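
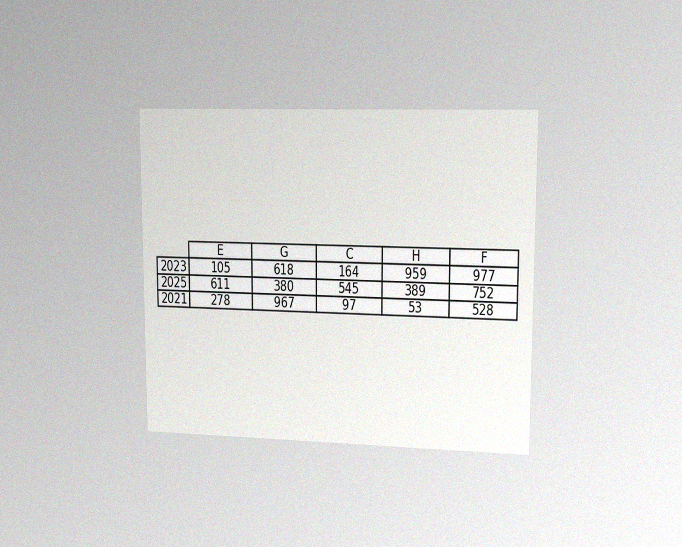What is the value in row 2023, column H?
The chart is viewed slightly from the right, with some photo noise. The (2023, H) cell reads 959.

959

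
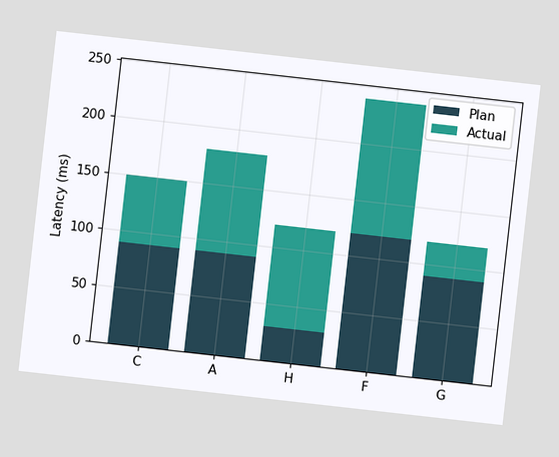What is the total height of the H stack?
The chart is tilted about 6° clockwise. The H stack's top reaches 120ms on the y-axis.

120ms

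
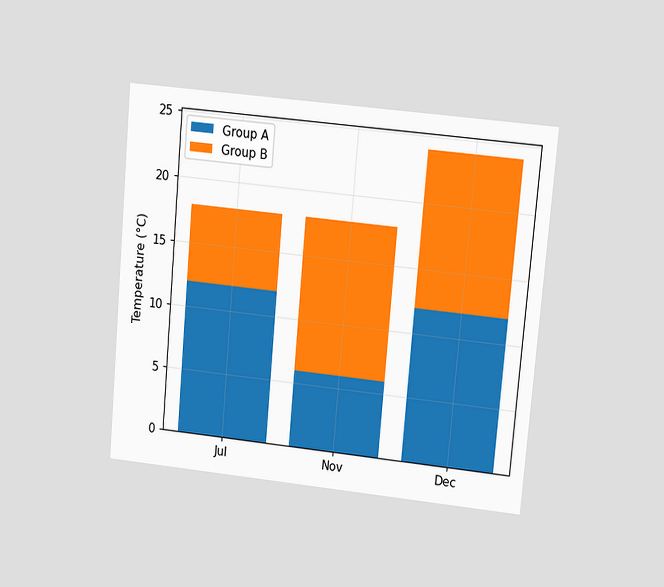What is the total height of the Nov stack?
18°C

The chart is tilted about 5° clockwise and viewed at a slight angle. The Nov stack's top reaches 18°C on the y-axis.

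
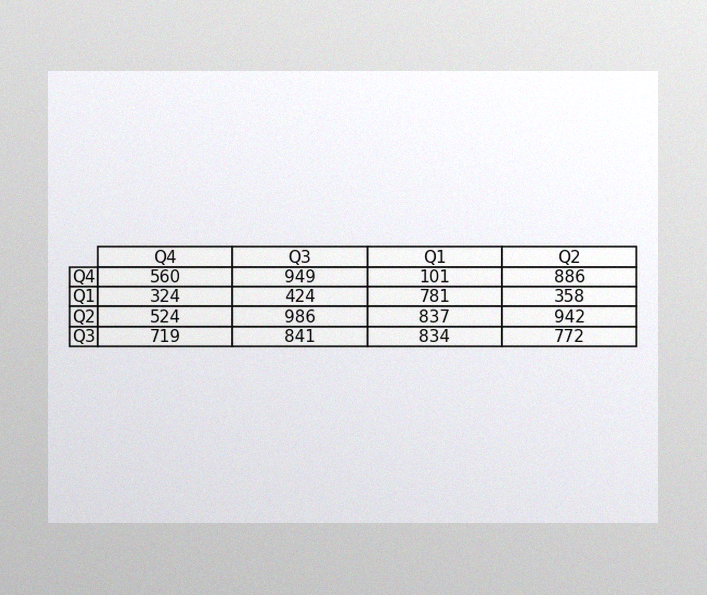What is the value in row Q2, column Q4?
The image has some photo noise and uneven lighting. The (Q2, Q4) cell reads 524.

524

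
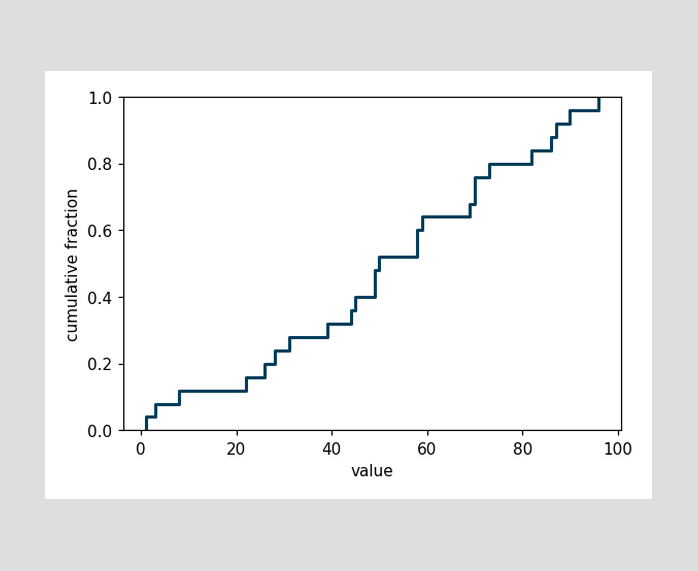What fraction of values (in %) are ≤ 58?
At x=58 the ECDF step is at 60%.

60%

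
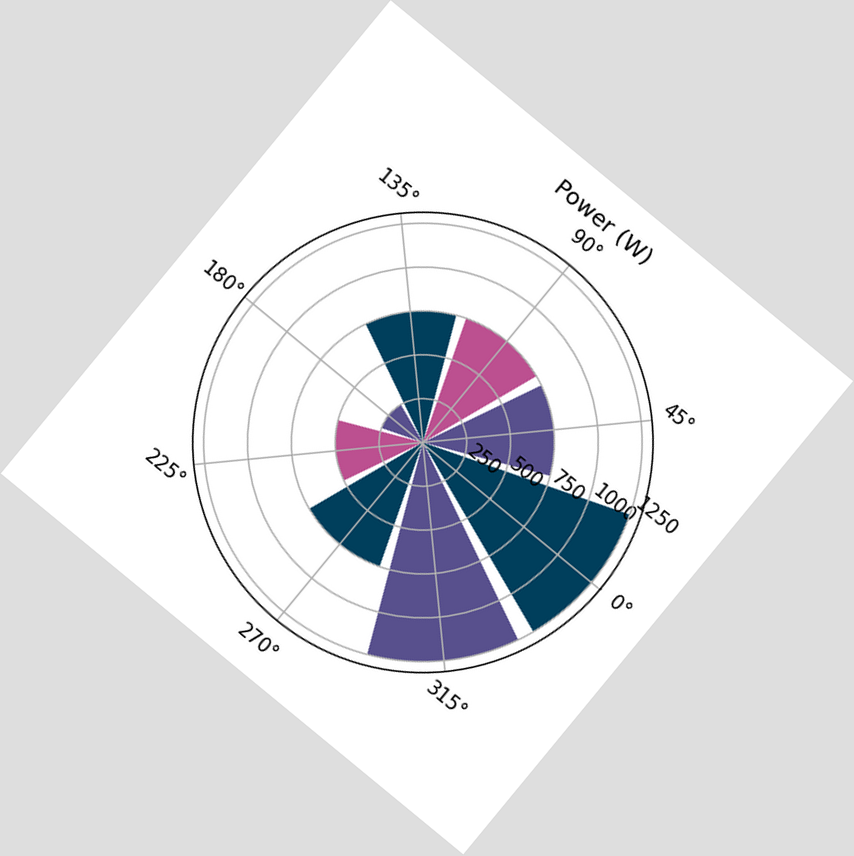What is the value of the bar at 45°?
The chart is tilted about 39° clockwise. The bar at 45° reaches 750W on the radial axis.

750W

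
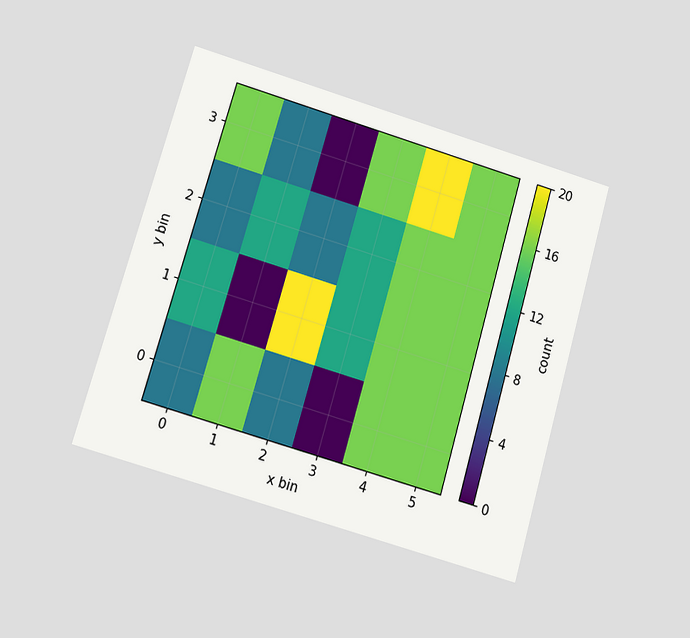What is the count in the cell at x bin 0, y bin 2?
The chart is tilted about 16° clockwise and viewed at a slight angle. Matching the cell (0, 2) against the colorbar gives 8.

8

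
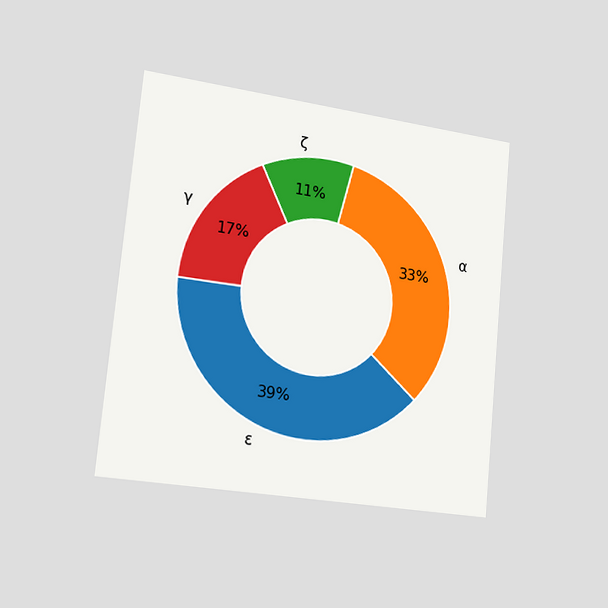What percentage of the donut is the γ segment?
17%

The chart is tilted about 5° clockwise and viewed slightly from the left. The γ segment takes up 17% of the ring.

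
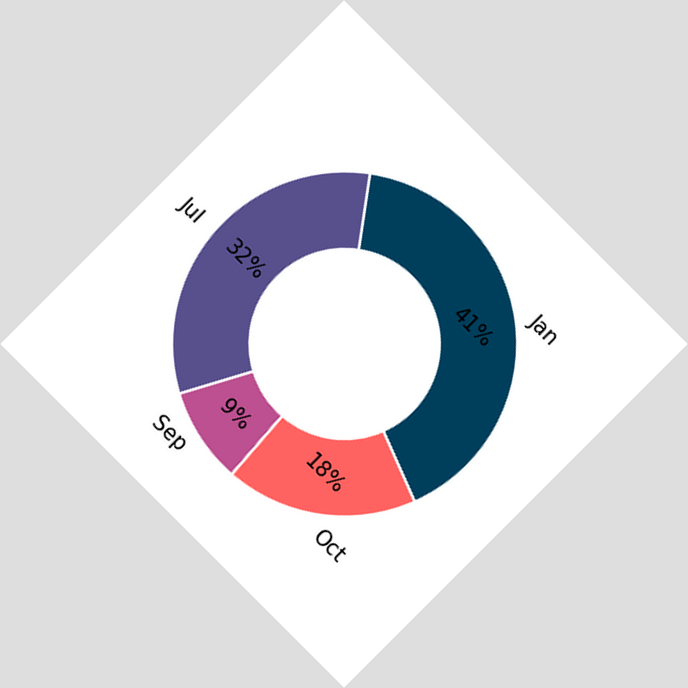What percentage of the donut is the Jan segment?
The chart is tilted about 45° clockwise. The Jan segment takes up 41% of the ring.

41%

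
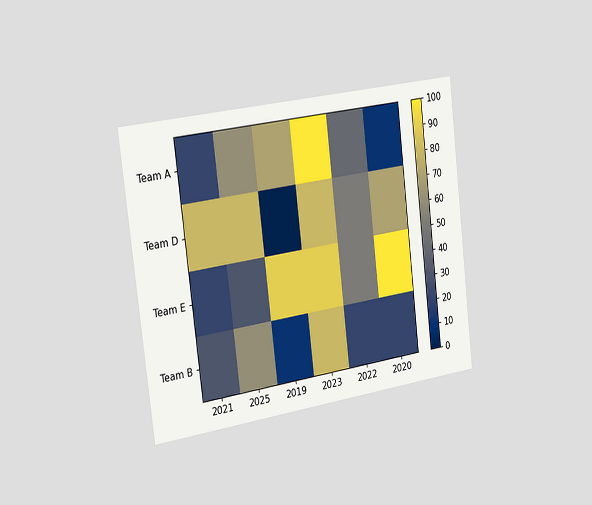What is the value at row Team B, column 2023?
80

The chart is tilted about 7° counter-clockwise and viewed slightly from the left. Matching cell (Team B, 2023) against the colorbar gives 80.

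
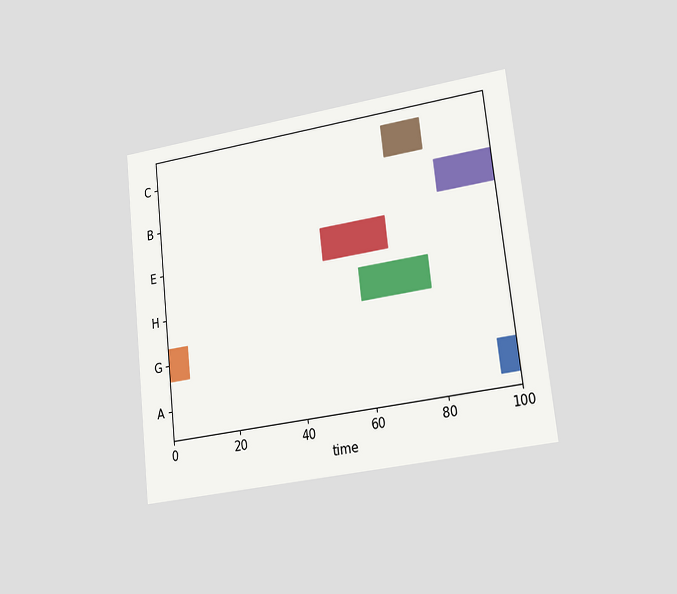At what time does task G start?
The chart is tilted about 7° counter-clockwise and viewed slightly from the right. The G bar begins at t=0.

0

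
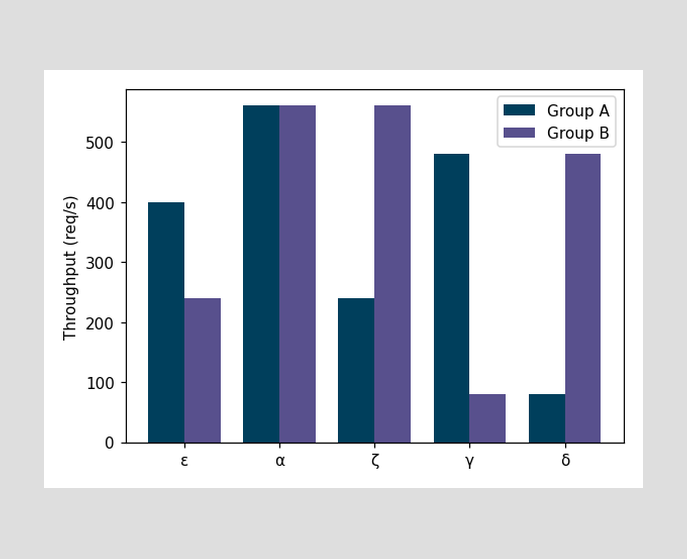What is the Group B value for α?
The Group B bar at α reaches 560req/s on the y-axis.

560req/s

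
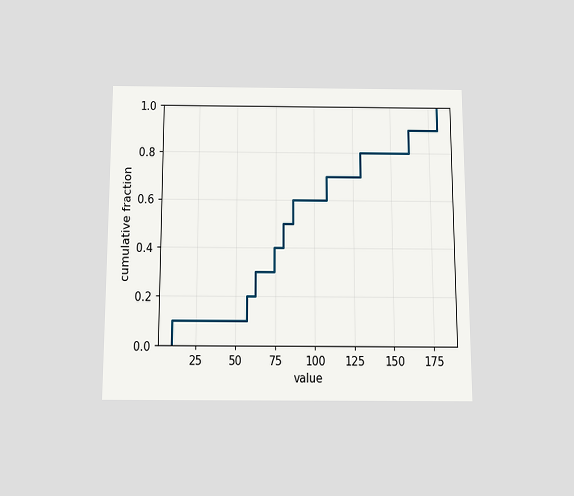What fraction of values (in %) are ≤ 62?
30%

The chart is viewed slightly from below. At x=62 the ECDF step is at 30%.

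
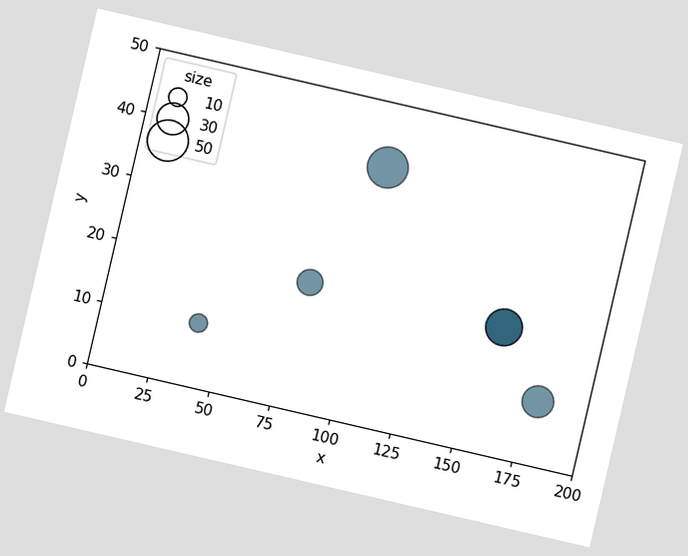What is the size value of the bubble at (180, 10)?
30

The chart is tilted about 13° clockwise. Matching the bubble at (180, 10) against the size legend gives 30.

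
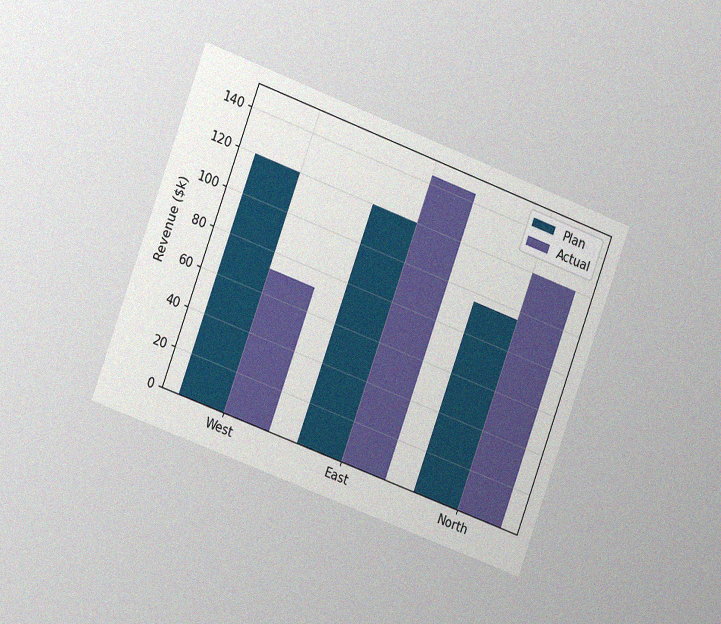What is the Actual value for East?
The chart is tilted about 20° clockwise and viewed at a slight angle, with some photo noise. The Actual bar at East reaches $144k on the y-axis.

$144k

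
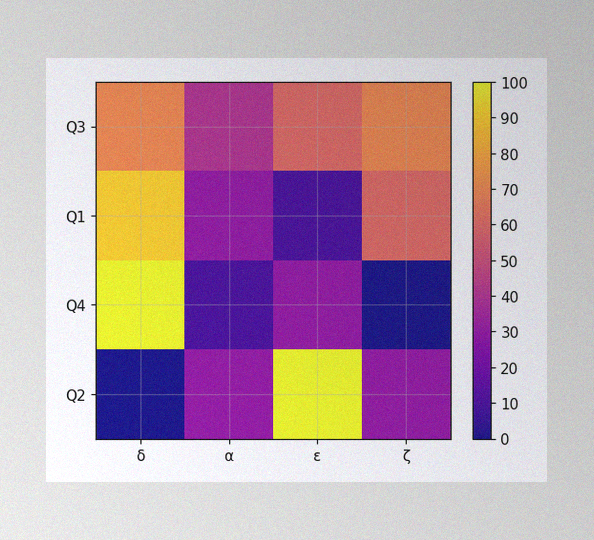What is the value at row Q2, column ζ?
The image has some photo noise and uneven lighting. Matching cell (Q2, ζ) against the colorbar gives 30.

30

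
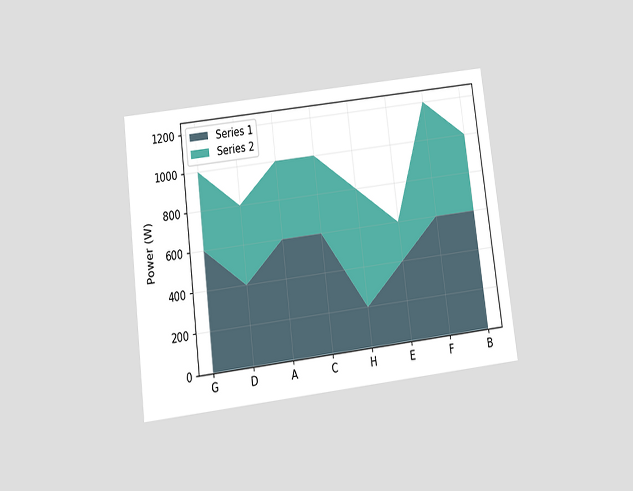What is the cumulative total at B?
1000W

The chart is tilted about 7° counter-clockwise and viewed slightly from below. The stacked total at B reaches 1000W.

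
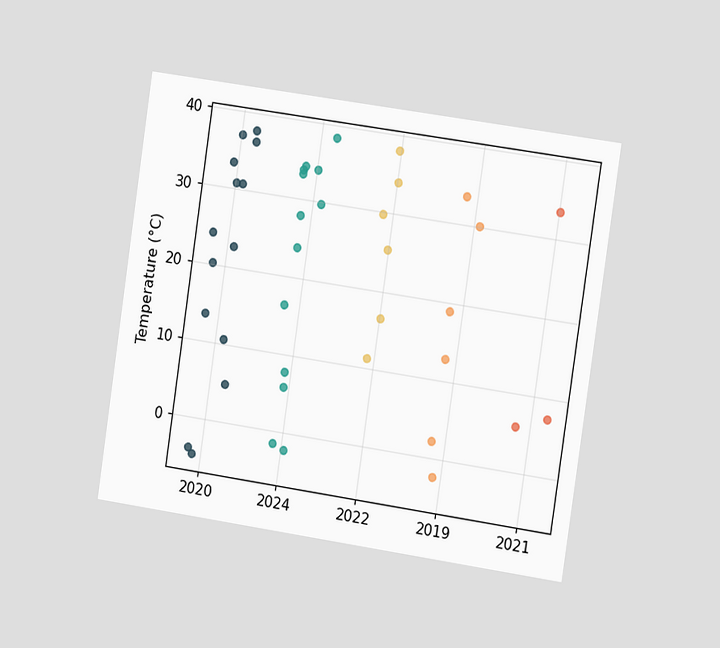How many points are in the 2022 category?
The chart is tilted about 8° clockwise and viewed slightly from the right. Counting the markers in the 2022 column gives 6.

6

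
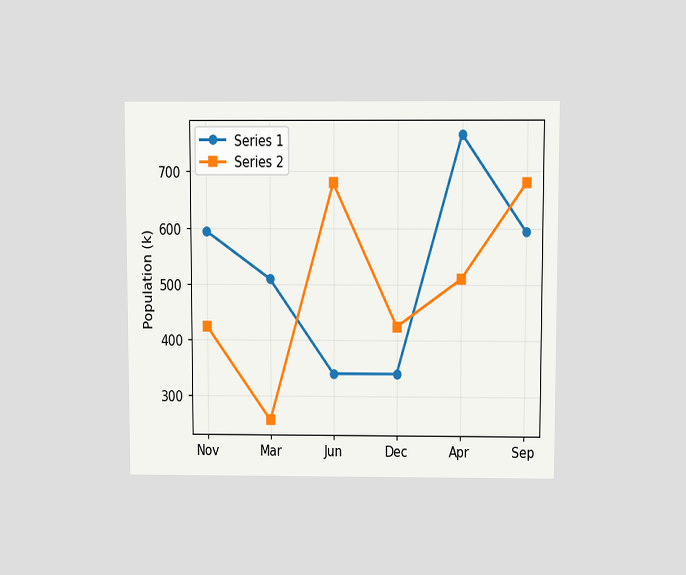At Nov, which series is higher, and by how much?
Series 1, by 170k

The chart is viewed slightly from above. At Nov, Series 1 sits above the other line by 170k.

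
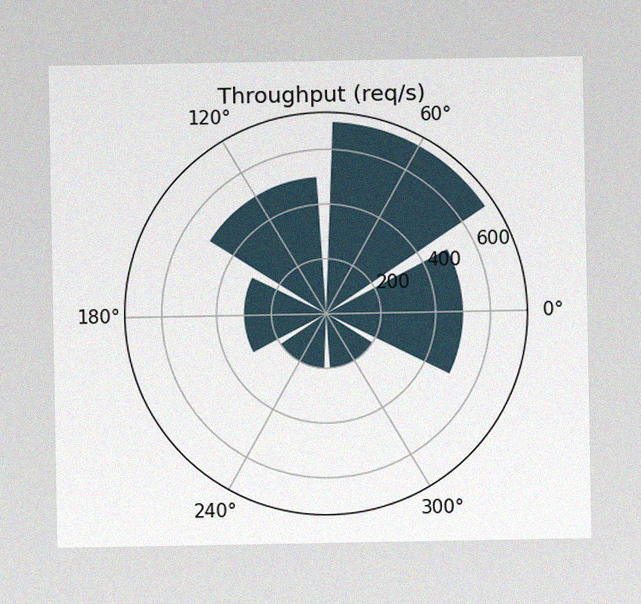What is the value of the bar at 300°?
The image has some photo noise and uneven lighting. The bar at 300° reaches 200req/s on the radial axis.

200req/s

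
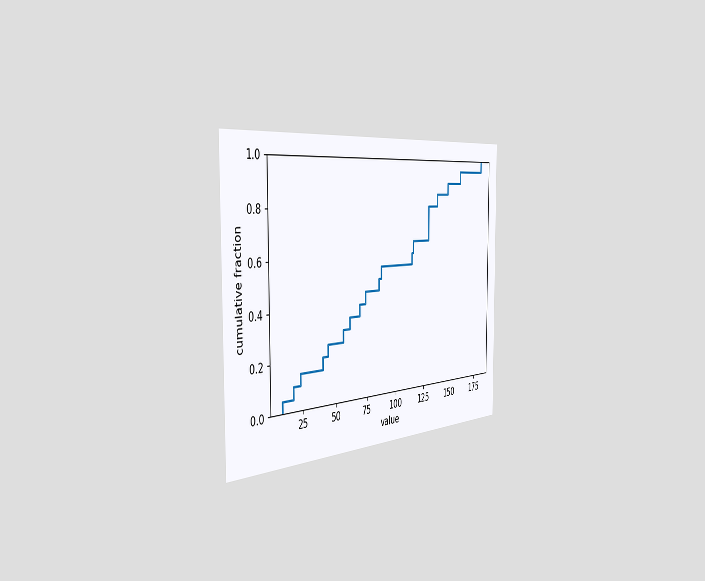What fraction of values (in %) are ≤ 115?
The chart is viewed slightly from the left. At x=115 the ECDF step is at 65%.

65%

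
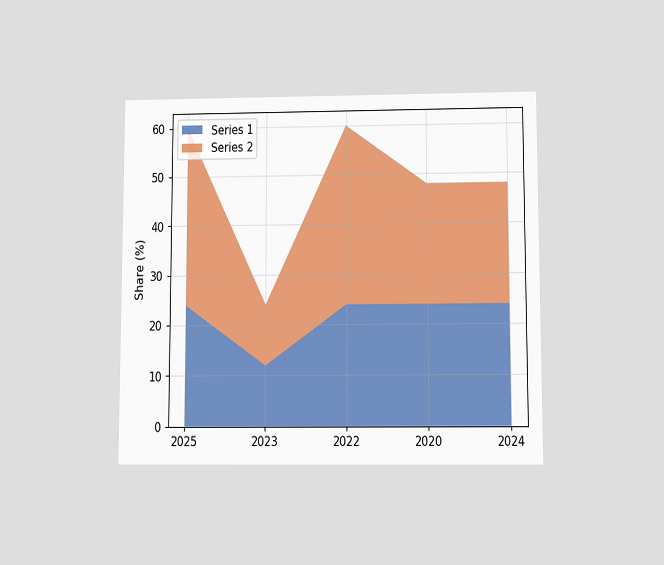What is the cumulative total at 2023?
24%

The chart is viewed slightly from below. The stacked total at 2023 reaches 24%.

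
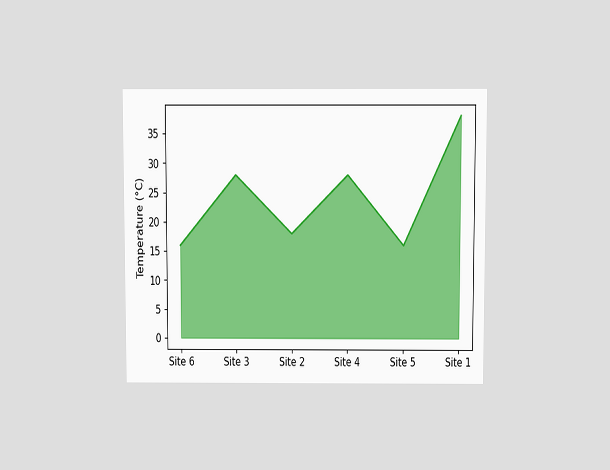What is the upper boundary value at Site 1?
38°C

The chart is viewed slightly from above. At Site 1 the upper boundary is at 38°C.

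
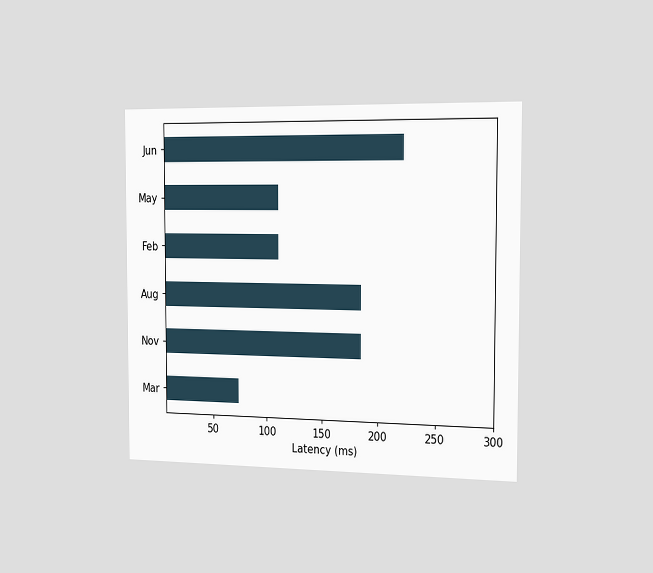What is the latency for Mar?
The chart is viewed slightly from the right. Reading along the chart's x-axis, the Mar bar reaches 74ms.

74ms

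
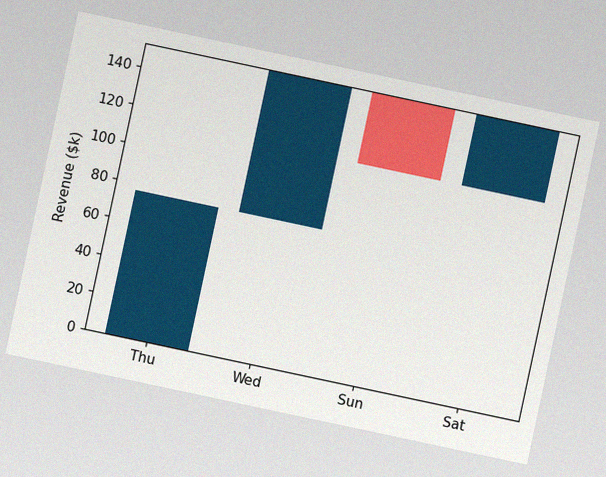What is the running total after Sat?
The chart is tilted about 12° clockwise, with some photo noise. After Sat the running total reaches $152k.

$152k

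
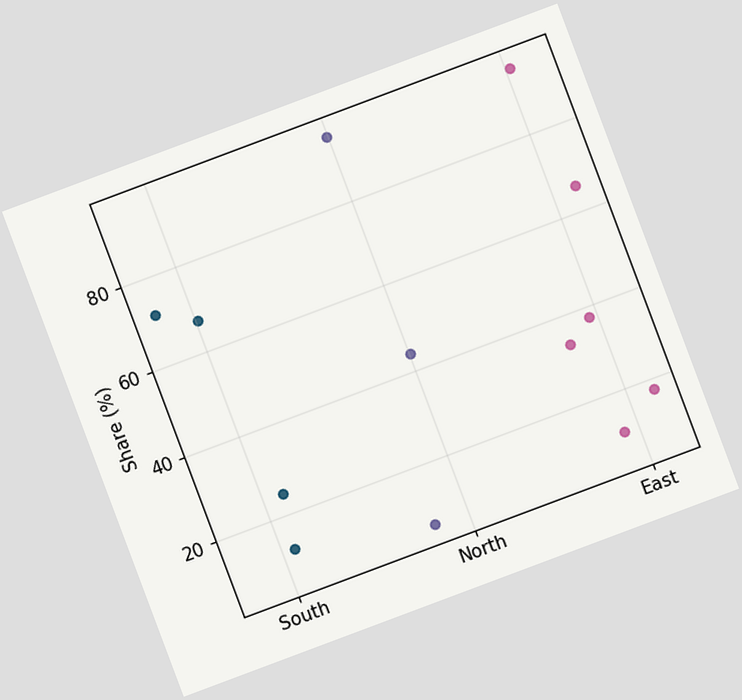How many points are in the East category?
The chart is tilted about 21° counter-clockwise. Counting the markers in the East column gives 6.

6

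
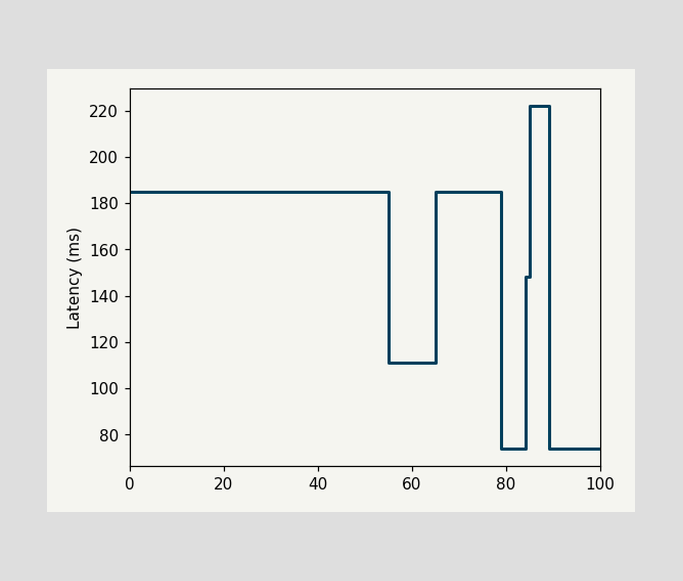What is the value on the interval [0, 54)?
On [0, 54) the step sits at 185ms.

185ms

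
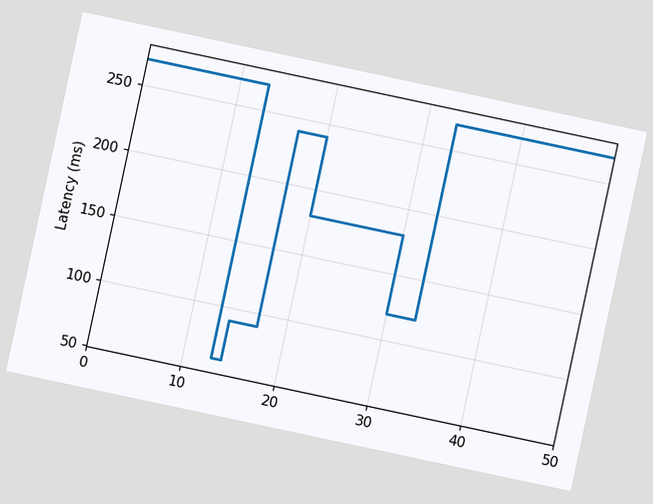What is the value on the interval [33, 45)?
270ms

The chart is tilted about 12° clockwise. On [33, 45) the step sits at 270ms.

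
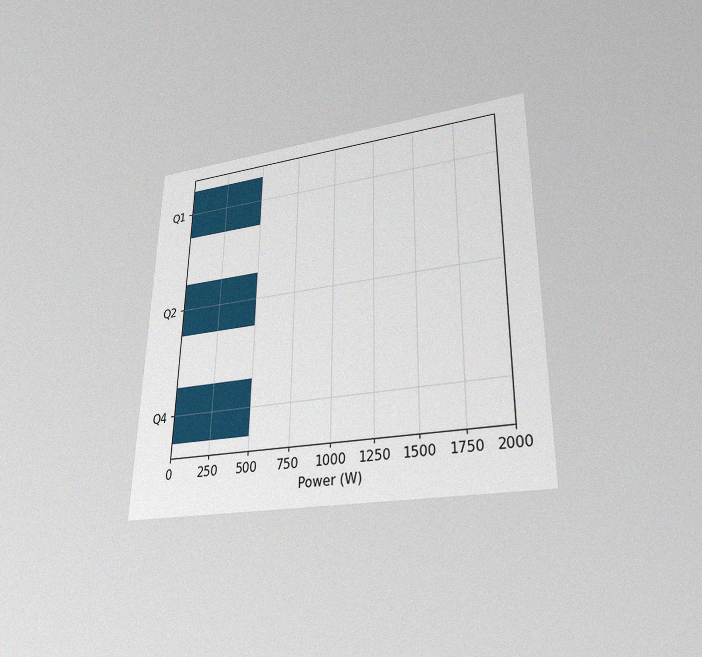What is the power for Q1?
500W

The chart is viewed slightly from below, with some photo noise. Reading along the chart's x-axis, the Q1 bar reaches 500W.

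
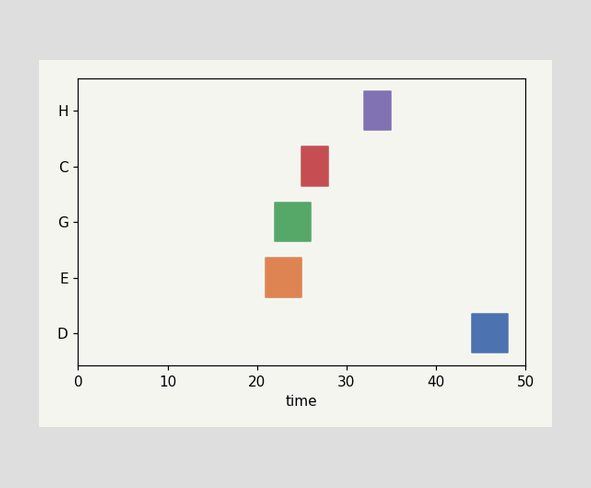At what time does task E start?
The E bar begins at t=21.

21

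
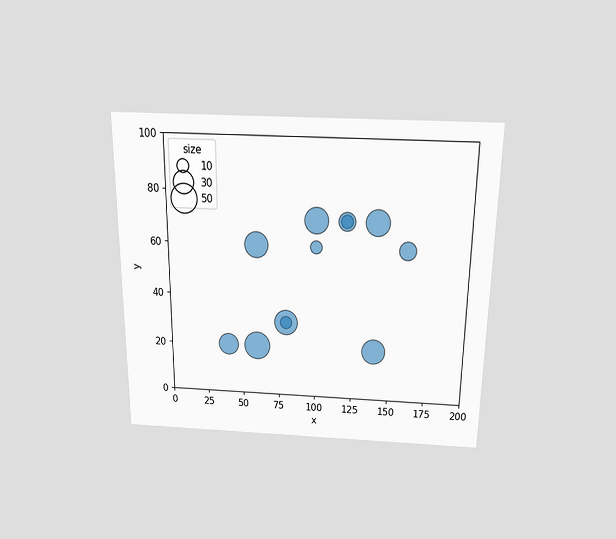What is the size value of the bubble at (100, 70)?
The chart is viewed slightly from above. Matching the bubble at (100, 70) against the size legend gives 40.

40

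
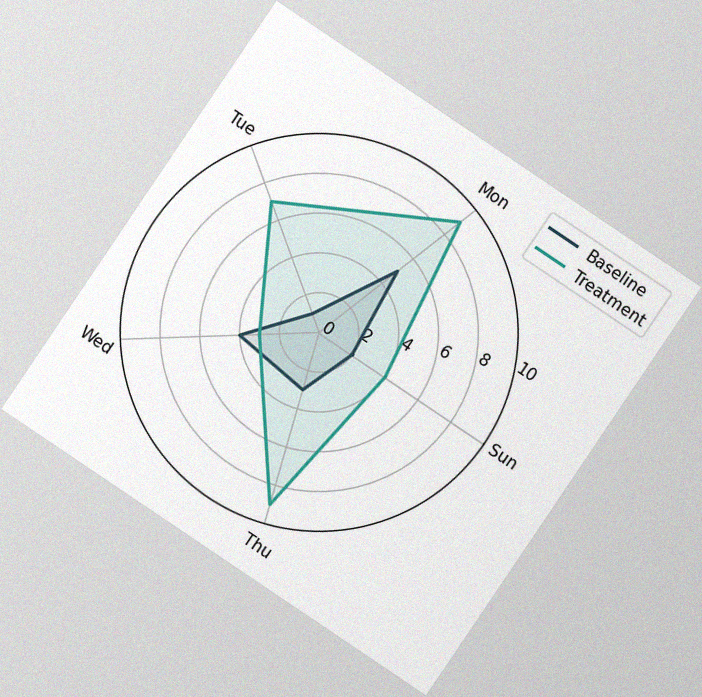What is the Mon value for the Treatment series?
9

The chart is tilted about 34° clockwise, with some photo noise. On the Mon axis, Treatment reaches 9.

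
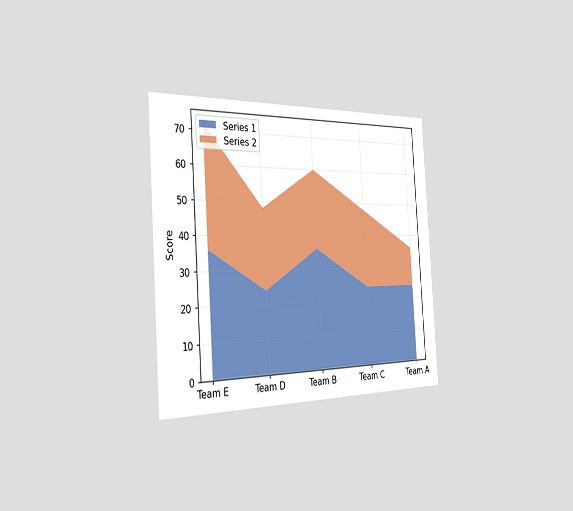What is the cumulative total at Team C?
The chart is tilted about 4° counter-clockwise and viewed slightly from the left. The stacked total at Team C reaches 48.

48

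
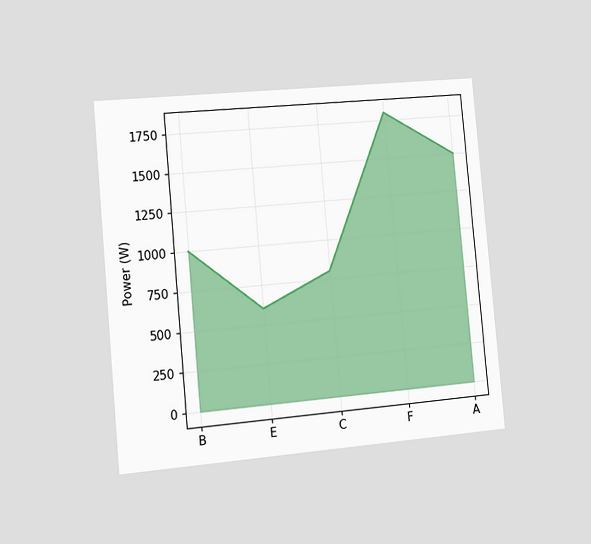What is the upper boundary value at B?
The chart is tilted about 5° counter-clockwise and viewed slightly from the left. At B the upper boundary is at 1000W.

1000W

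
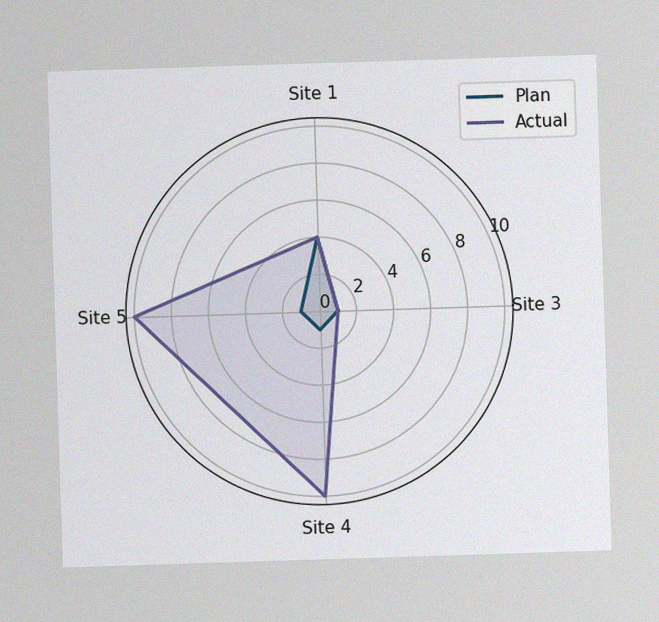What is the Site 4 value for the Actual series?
10

The image has some photo noise and uneven lighting. On the Site 4 axis, Actual reaches 10.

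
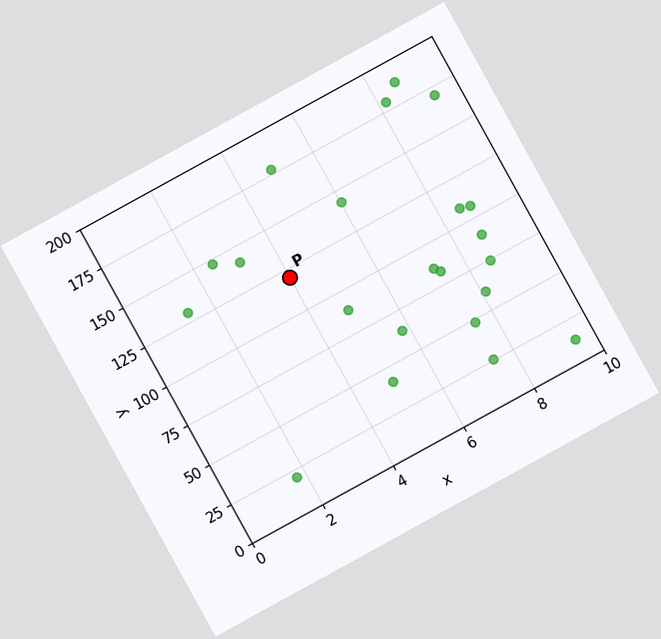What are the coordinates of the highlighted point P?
The chart is tilted about 29° counter-clockwise. Following the gridlines from P to each axis, P sits at (4, 120).

(4, 120)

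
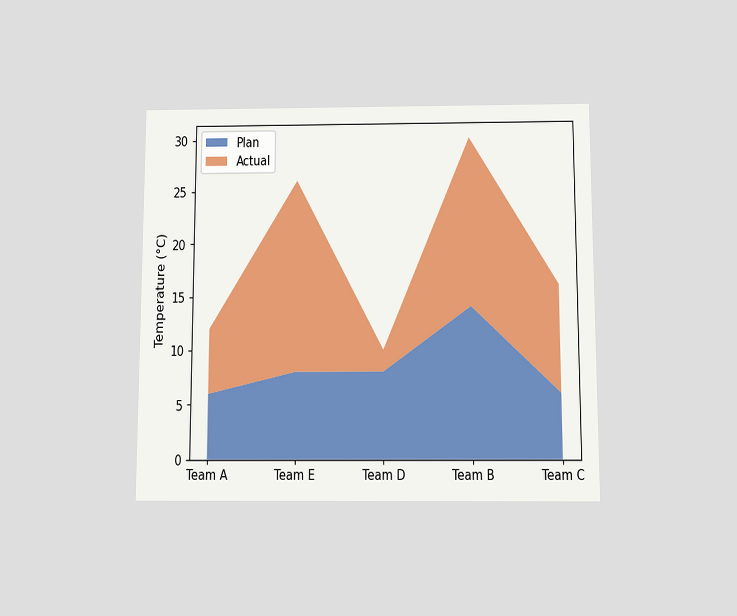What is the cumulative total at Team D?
10°C

The chart is viewed slightly from below. The stacked total at Team D reaches 10°C.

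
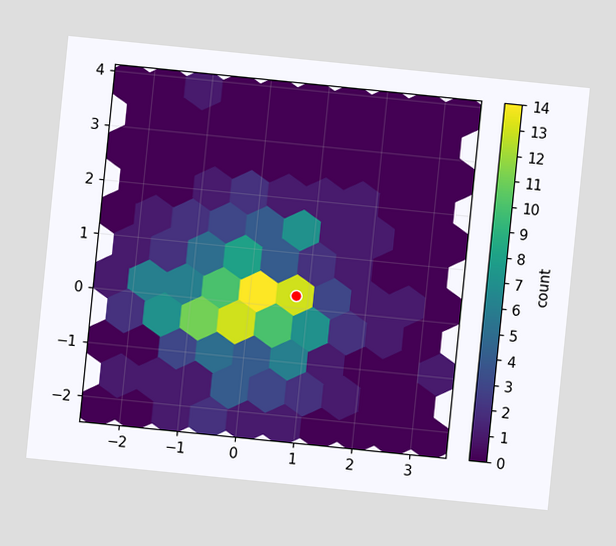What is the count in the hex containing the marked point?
The chart is tilted about 6° clockwise. The marked hex reads 13 on the colorbar.

13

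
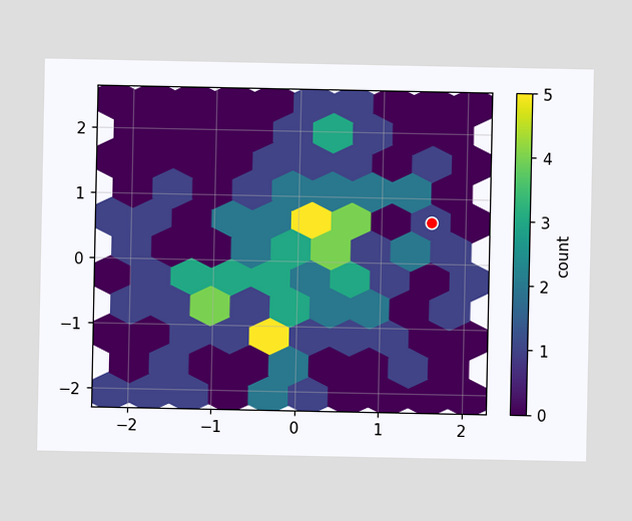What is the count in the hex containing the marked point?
1

The marked hex reads 1 on the colorbar.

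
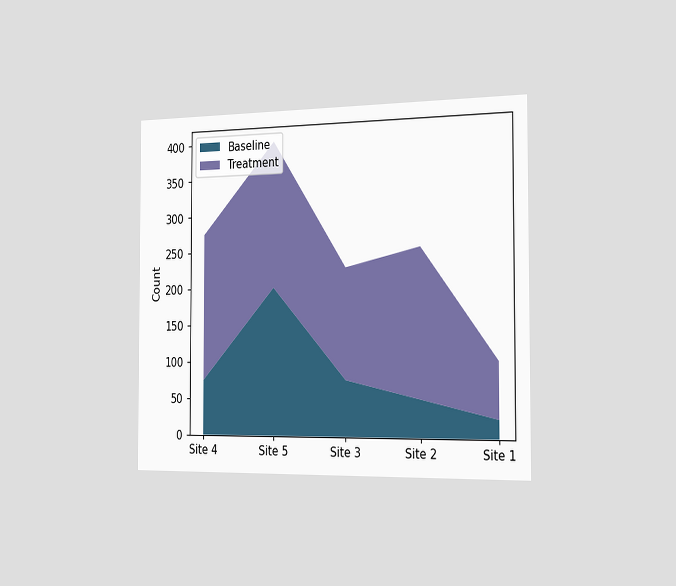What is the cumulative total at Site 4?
The chart is viewed slightly from the right. The stacked total at Site 4 reaches 275.

275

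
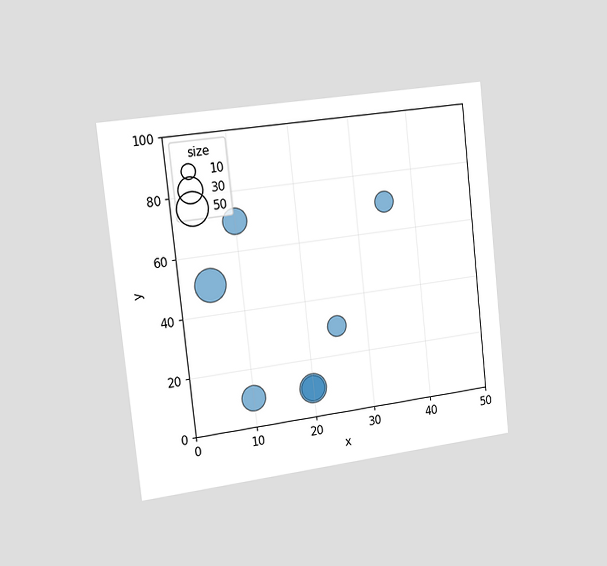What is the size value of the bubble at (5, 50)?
50

The chart is tilted about 6° counter-clockwise and viewed slightly from the left. Matching the bubble at (5, 50) against the size legend gives 50.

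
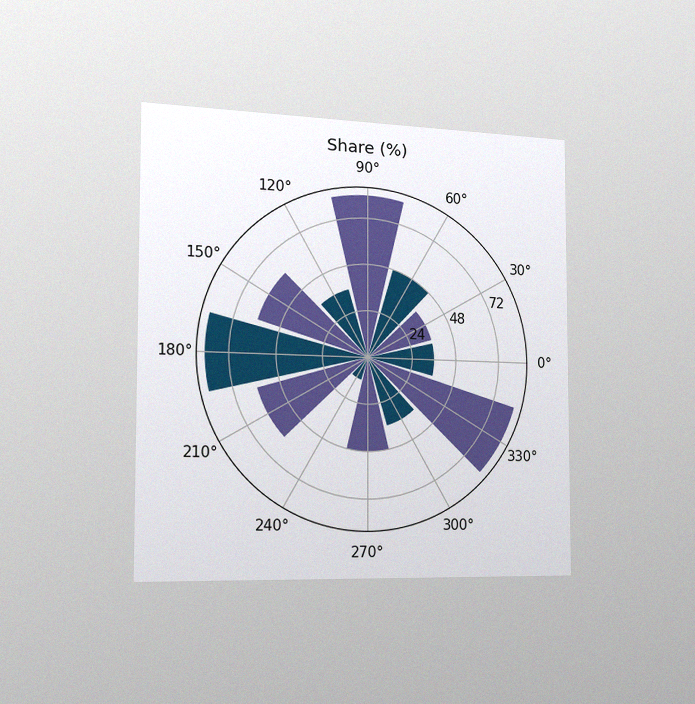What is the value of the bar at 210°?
60%

The chart is viewed slightly from the left, with some photo noise. The bar at 210° reaches 60% on the radial axis.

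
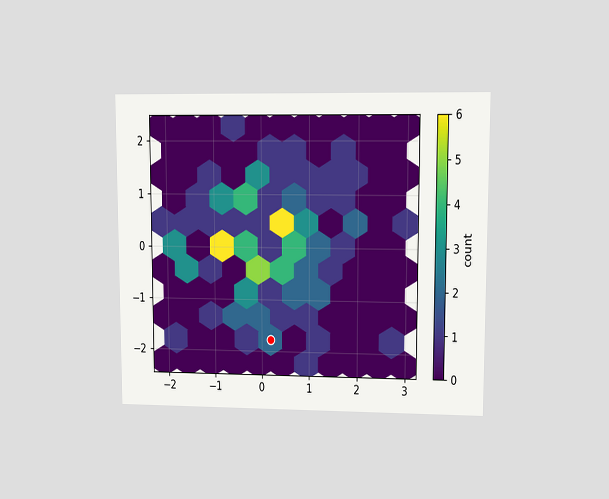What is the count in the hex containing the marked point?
2

The chart is viewed at a slight angle. The marked hex reads 2 on the colorbar.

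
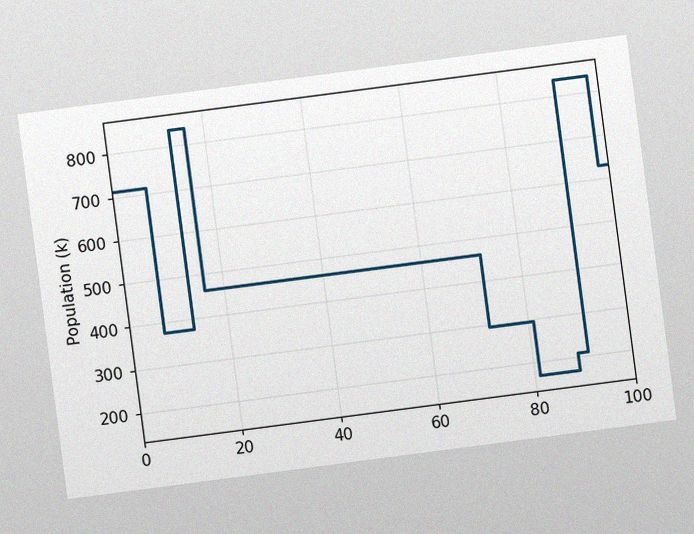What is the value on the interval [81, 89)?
The chart is tilted about 7° counter-clockwise, with some photo noise. On [81, 89) the step sits at 168k.

168k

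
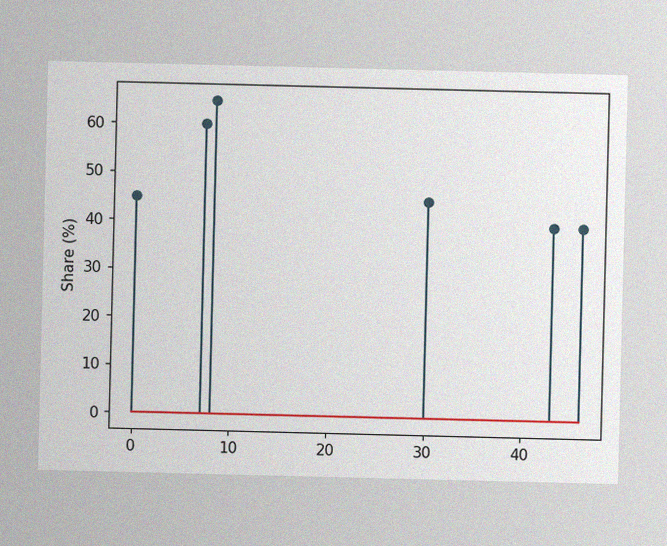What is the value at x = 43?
The image has some photo noise and uneven lighting. The stem at x=43 reaches 40%.

40%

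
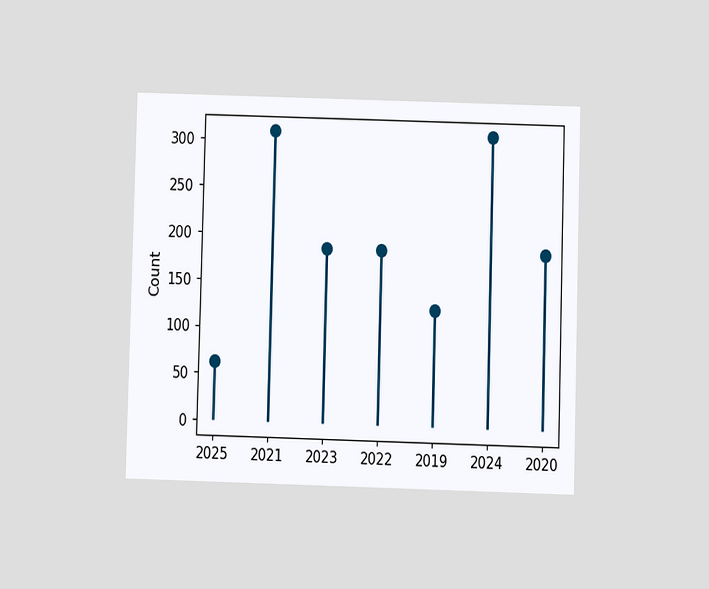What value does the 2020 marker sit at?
The chart is viewed at a slight angle. The 2020 marker sits at 186.

186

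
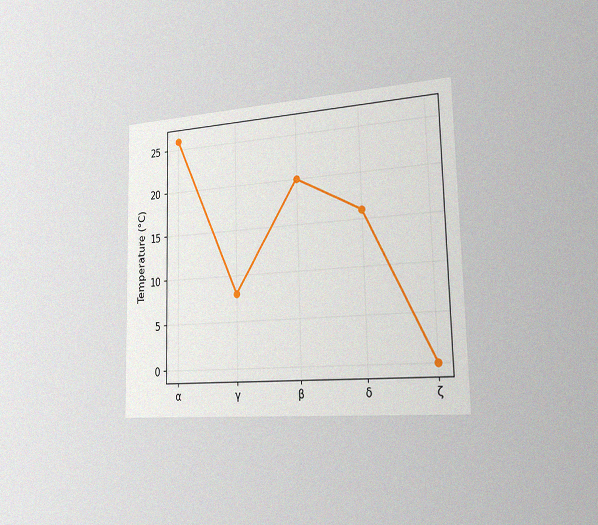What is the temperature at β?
The chart is viewed slightly from the right, with some photo noise. At β, the line is at 20°C.

20°C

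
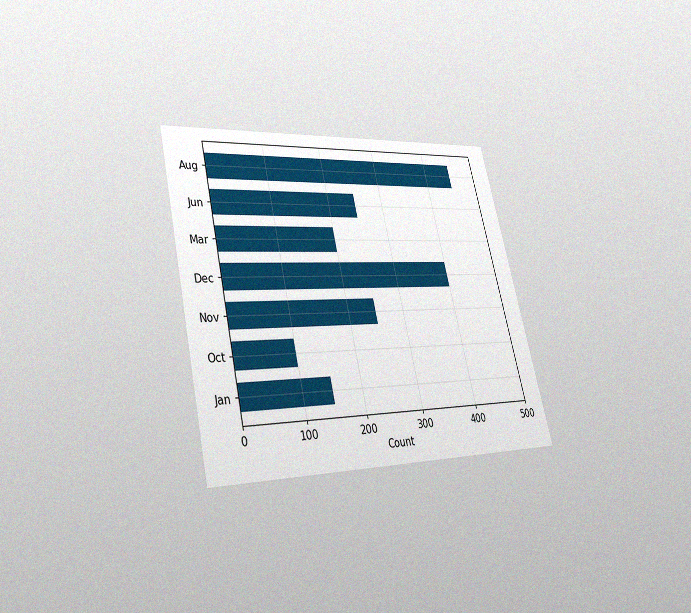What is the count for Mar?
The chart is tilted about 13° counter-clockwise and viewed at a slight angle, with some photo noise. Reading along the chart's x-axis, the Mar bar reaches 200.

200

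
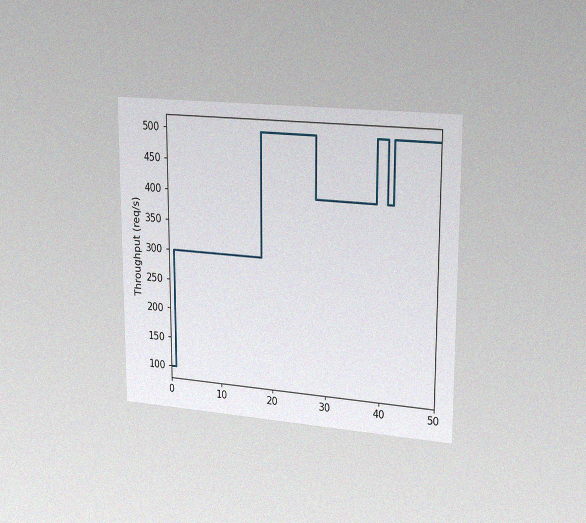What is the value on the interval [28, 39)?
400req/s

The chart is viewed slightly from the right, with some photo noise. On [28, 39) the step sits at 400req/s.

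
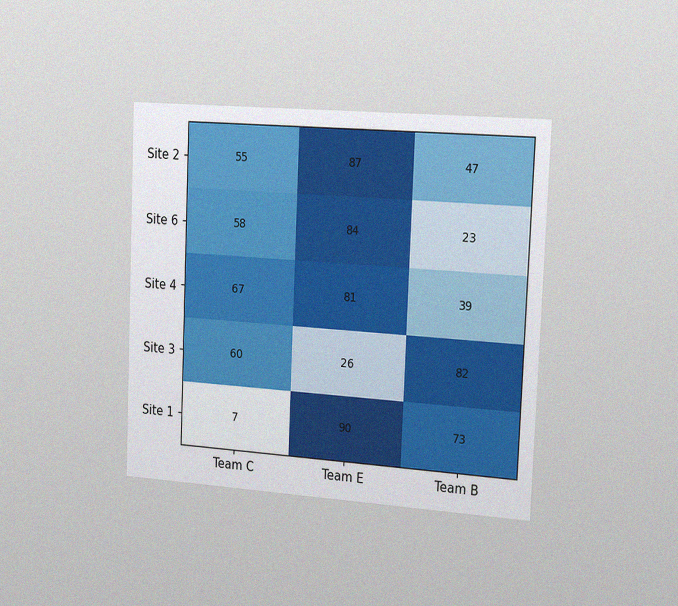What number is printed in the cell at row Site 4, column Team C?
The chart is tilted about 2° clockwise and viewed slightly from the right, with some photo noise. The (Site 4, Team C) cell reads 67.

67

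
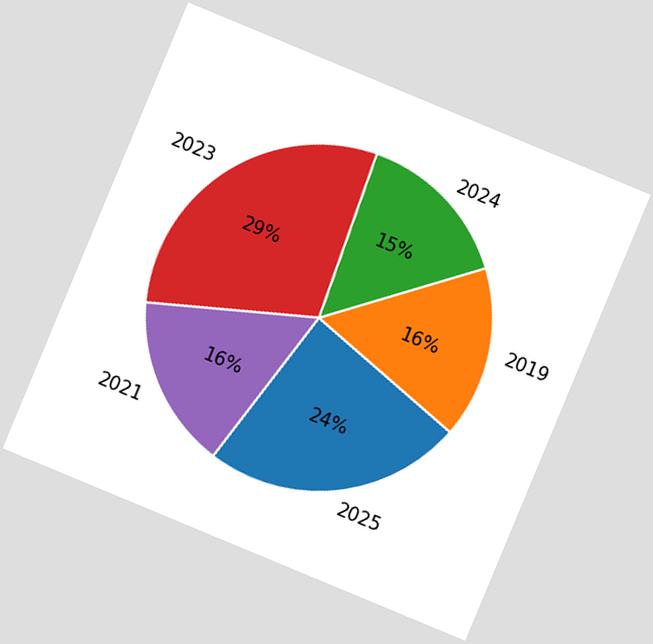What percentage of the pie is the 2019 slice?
16%

The chart is tilted about 23° clockwise. The 2019 slice takes up 16% of the pie.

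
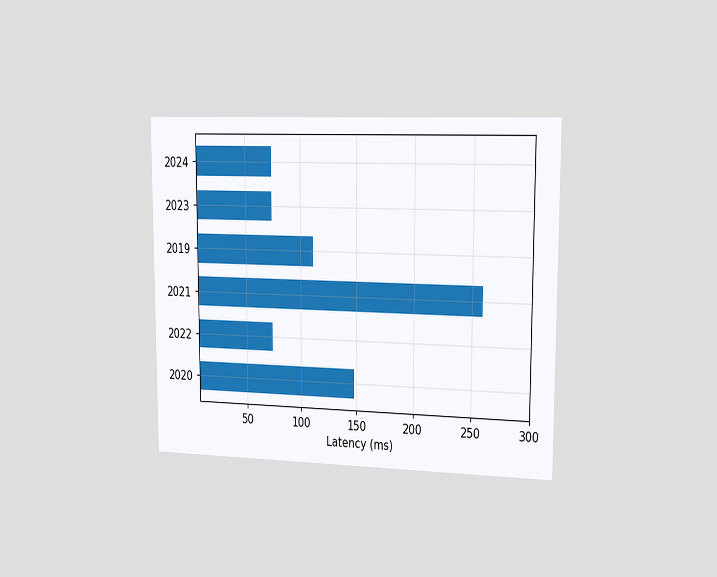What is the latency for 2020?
148ms

The chart is viewed slightly from the right. Reading along the chart's x-axis, the 2020 bar reaches 148ms.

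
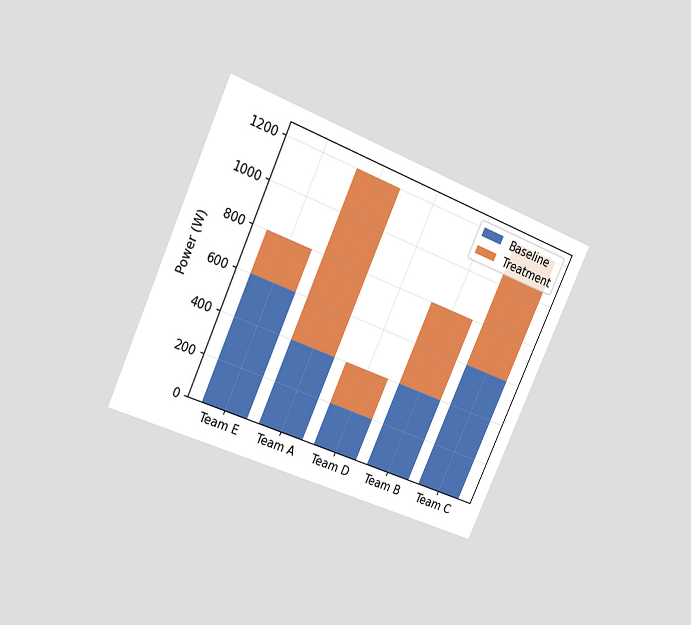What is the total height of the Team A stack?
The chart is tilted about 24° clockwise and viewed at a slight angle. The Team A stack's top reaches 1200W on the y-axis.

1200W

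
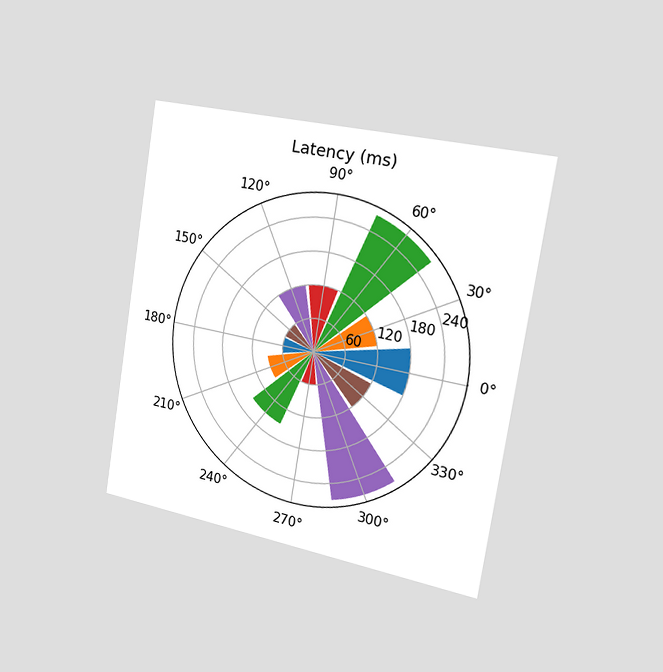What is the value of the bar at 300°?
270ms

The chart is tilted about 9° clockwise and viewed slightly from the right. The bar at 300° reaches 270ms on the radial axis.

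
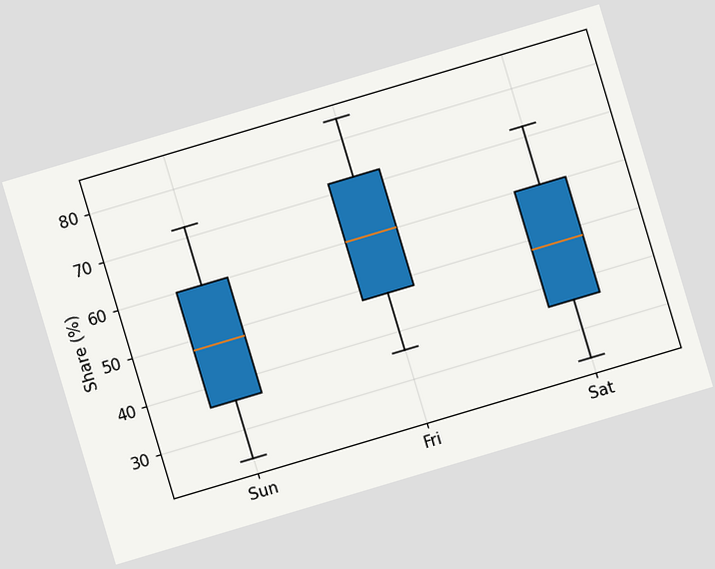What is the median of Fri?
60%

The chart is tilted about 17° counter-clockwise. The median line in the Fri box sits at 60%.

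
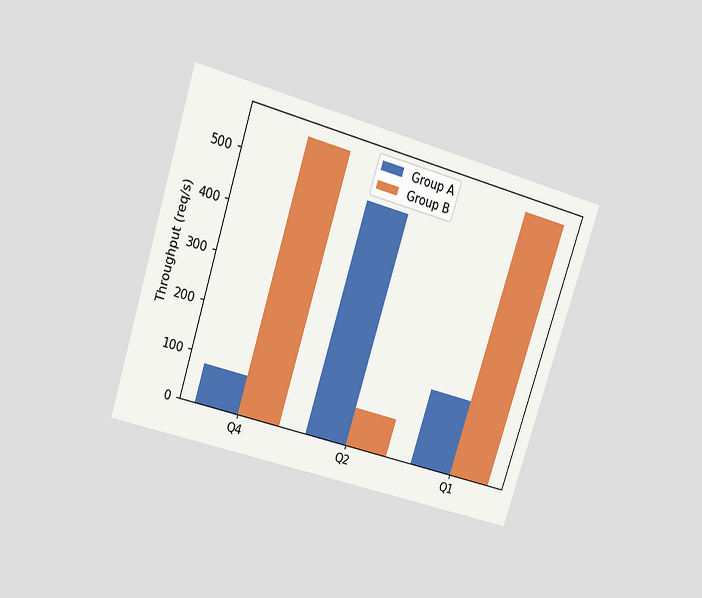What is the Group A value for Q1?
The chart is tilted about 18° clockwise and viewed slightly from above. The Group A bar at Q1 reaches 160req/s on the y-axis.

160req/s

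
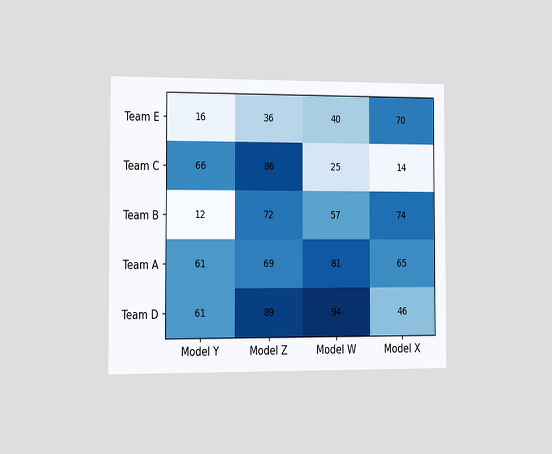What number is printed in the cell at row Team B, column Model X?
74

The chart is viewed at a slight angle. The (Team B, Model X) cell reads 74.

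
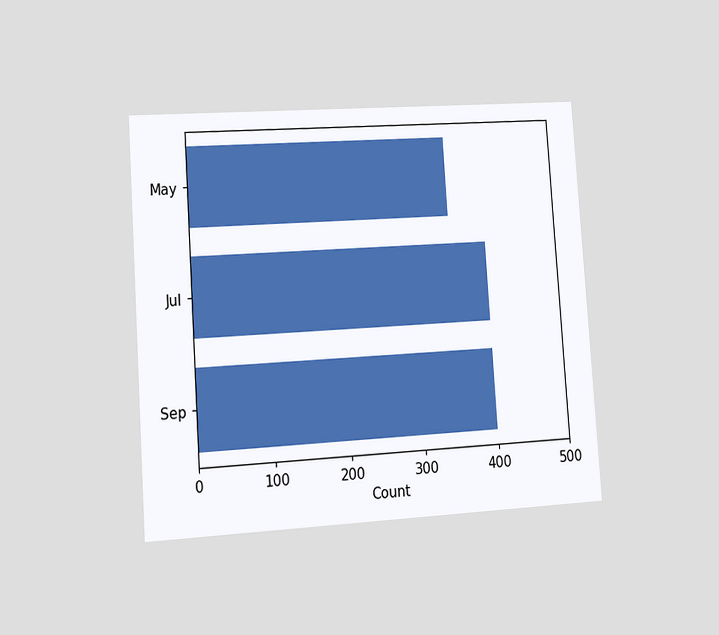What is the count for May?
The chart is tilted about 4° counter-clockwise and viewed at a slight angle. Reading along the chart's x-axis, the May bar reaches 350.

350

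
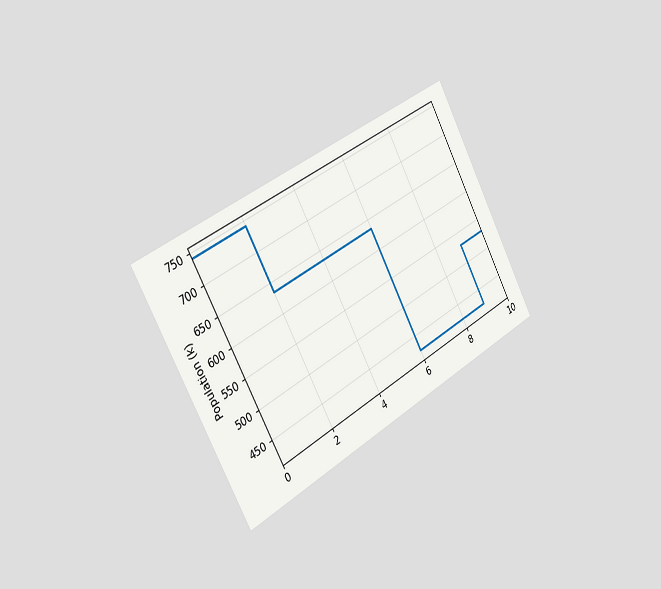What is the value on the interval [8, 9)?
424k

The chart is tilted about 29° counter-clockwise and viewed slightly from the left. On [8, 9) the step sits at 424k.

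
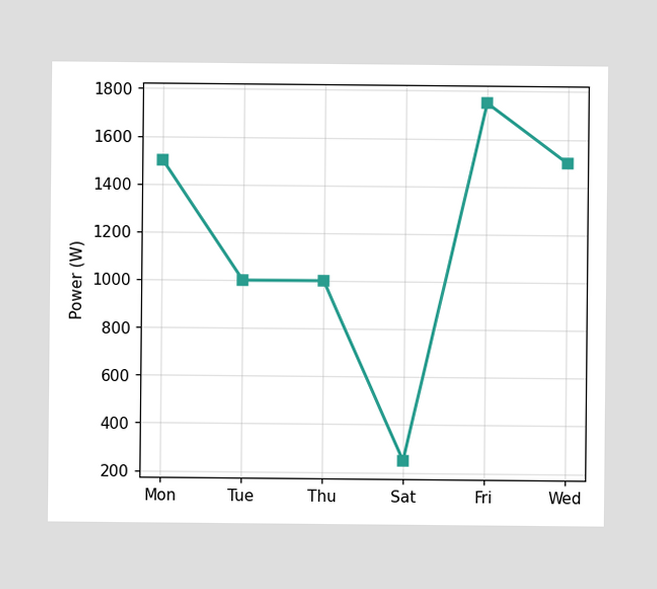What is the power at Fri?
1750W

At Fri, the line is at 1750W.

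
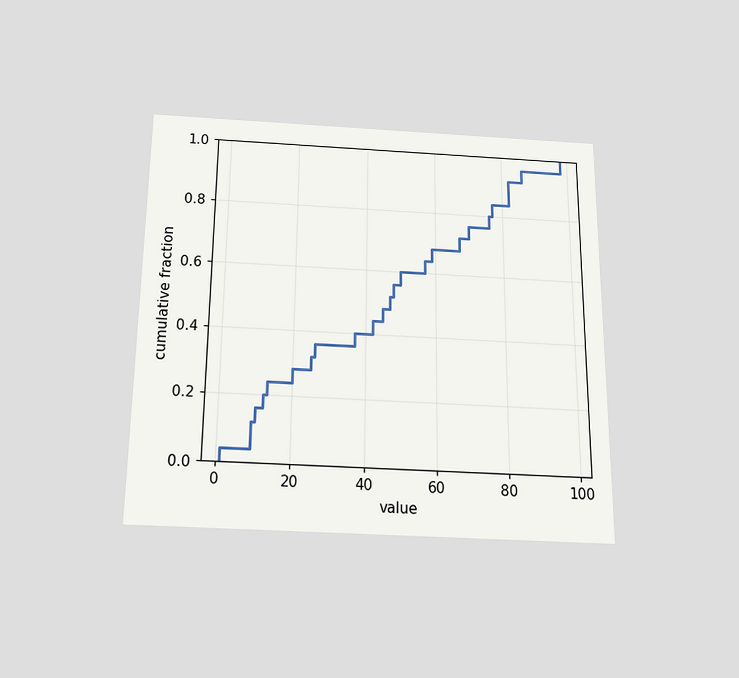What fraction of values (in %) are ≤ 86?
The chart is viewed slightly from below. At x=86 the ECDF step is at 96%.

96%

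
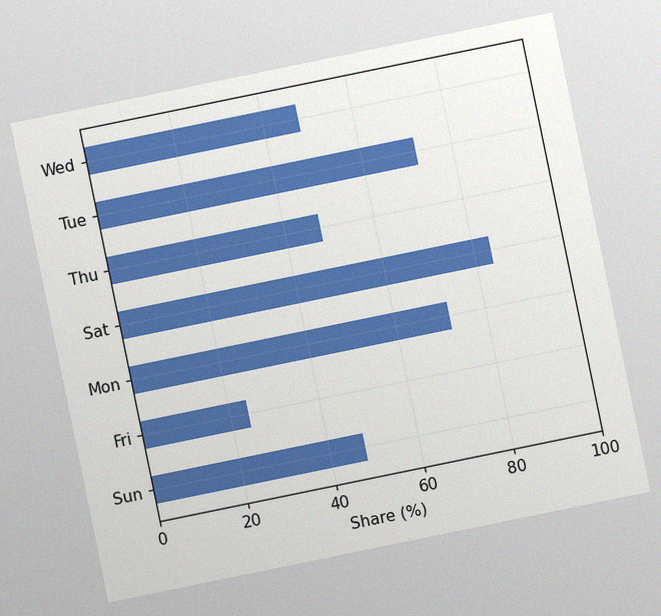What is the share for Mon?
The chart is tilted about 12° counter-clockwise, with some photo noise. Reading along the chart's x-axis, the Mon bar reaches 72%.

72%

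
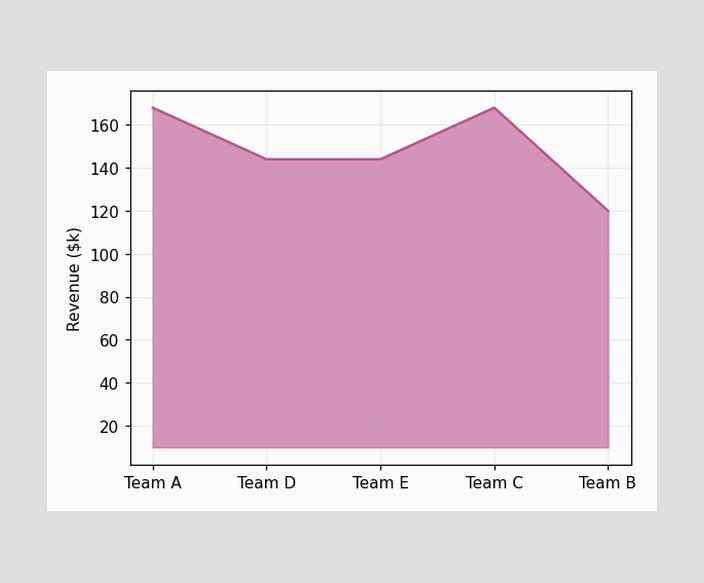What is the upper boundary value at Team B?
$120k

At Team B the upper boundary is at $120k.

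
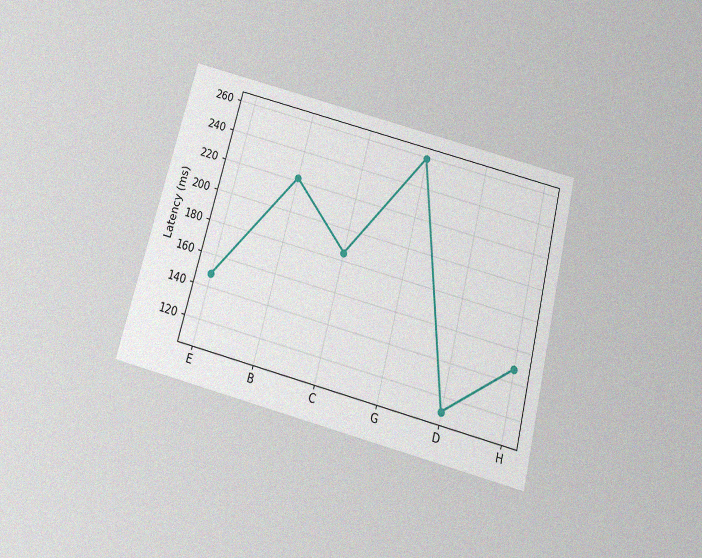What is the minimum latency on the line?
The chart is tilted about 14° clockwise and viewed slightly from below, with some photo noise. The lowest point is at D, and reading across to the y-axis gives 111ms.

111ms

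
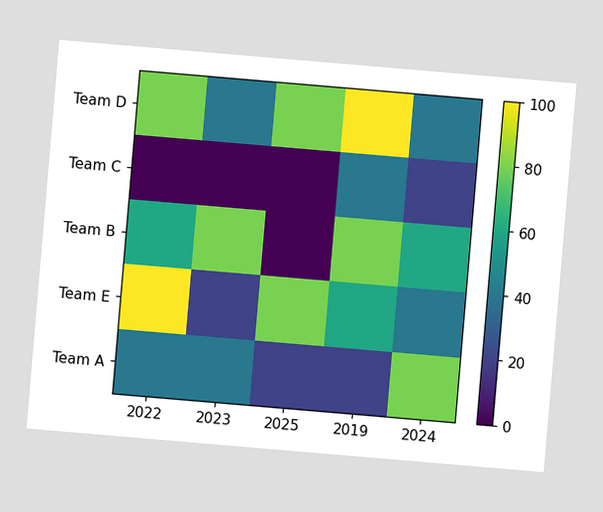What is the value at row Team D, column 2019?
The chart is tilted about 5° clockwise. Matching cell (Team D, 2019) against the colorbar gives 100.

100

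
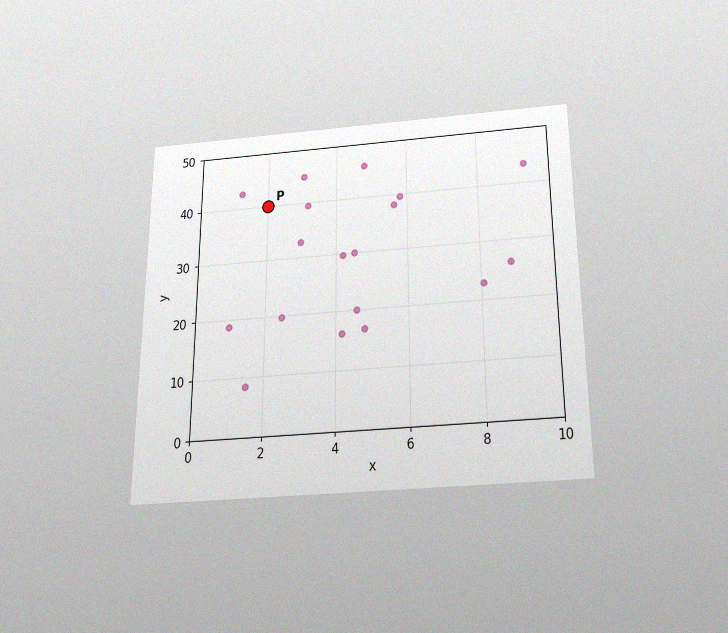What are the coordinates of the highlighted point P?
The chart is viewed slightly from below, with some photo noise. Following the gridlines from P to each axis, P sits at (2, 40).

(2, 40)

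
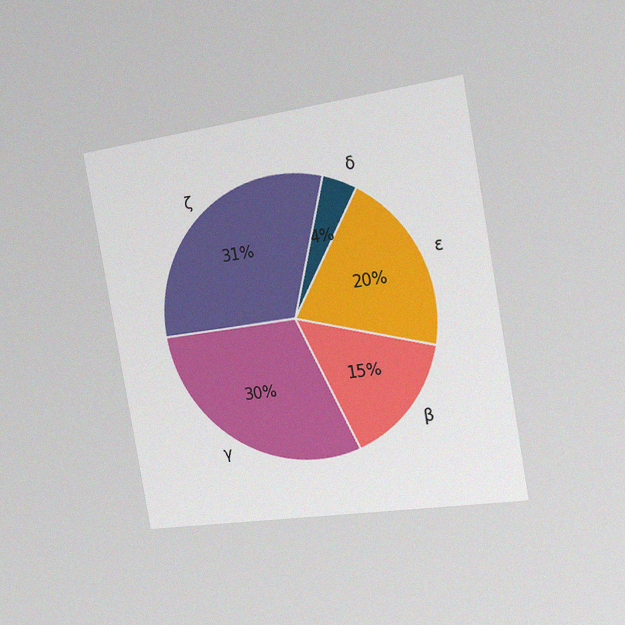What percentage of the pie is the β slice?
The chart is tilted about 10° counter-clockwise and viewed slightly from the right, with some photo noise. The β slice takes up 15% of the pie.

15%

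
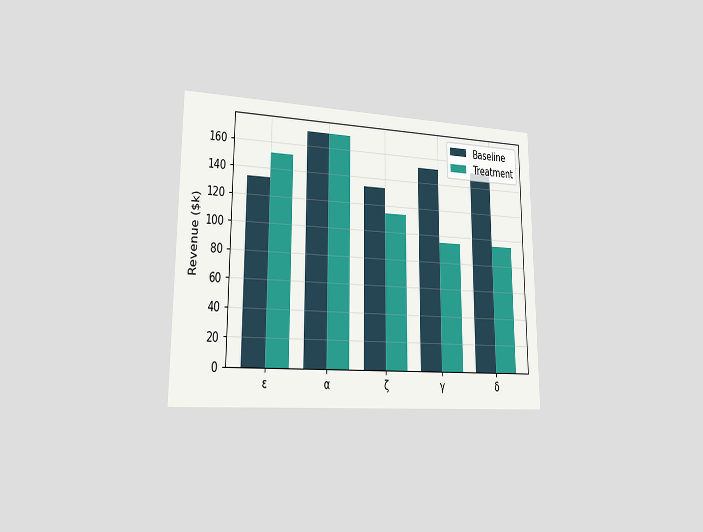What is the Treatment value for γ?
$95k

The chart is viewed slightly from the left. The Treatment bar at γ reaches $95k on the y-axis.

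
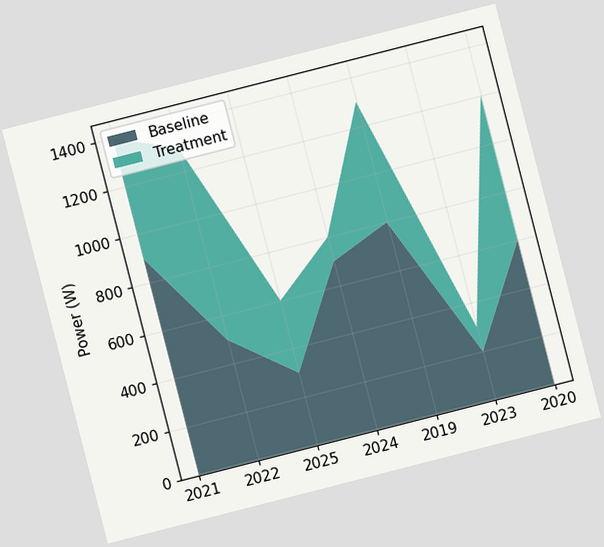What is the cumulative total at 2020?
The chart is tilted about 14° counter-clockwise. The stacked total at 2020 reaches 1200W.

1200W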